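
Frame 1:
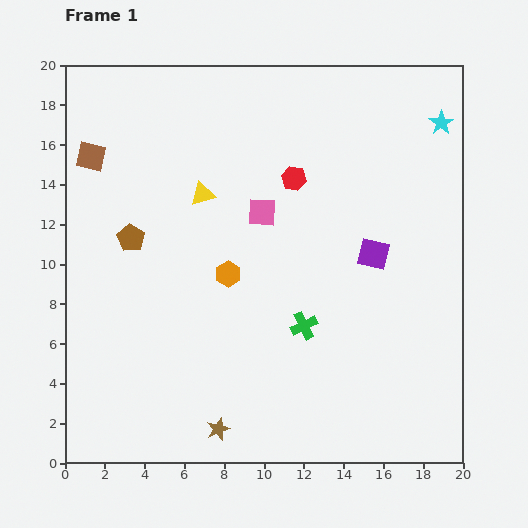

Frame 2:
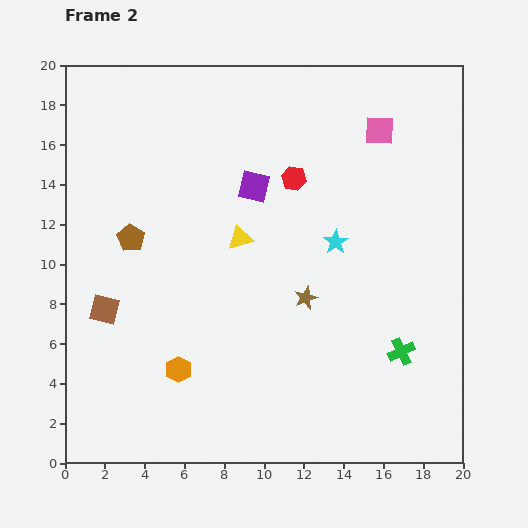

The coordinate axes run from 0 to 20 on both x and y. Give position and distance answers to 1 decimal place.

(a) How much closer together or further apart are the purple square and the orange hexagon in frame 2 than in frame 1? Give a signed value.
+2.6

Distance in frame 1: 7.4. Distance in frame 2: 10.0.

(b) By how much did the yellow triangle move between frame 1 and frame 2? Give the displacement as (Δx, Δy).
(1.9, -2.2)

The yellow triangle was at (6.9, 13.5) in frame 1 and (8.8, 11.3) in frame 2.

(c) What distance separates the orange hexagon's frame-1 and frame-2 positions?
5.4

The orange hexagon moved from (8.2, 9.5) to (5.7, 4.7), a distance of √(2.5² + 4.8²) ≈ 5.4.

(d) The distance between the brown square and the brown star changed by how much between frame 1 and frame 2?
-5.0

Distance in frame 1: 15.1. Distance in frame 2: 10.1.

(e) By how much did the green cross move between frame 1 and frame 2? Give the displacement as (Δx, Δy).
(4.9, -1.3)

The green cross was at (12.0, 6.9) in frame 1 and (16.9, 5.6) in frame 2.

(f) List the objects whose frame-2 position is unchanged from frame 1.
the red hexagon, the brown pentagon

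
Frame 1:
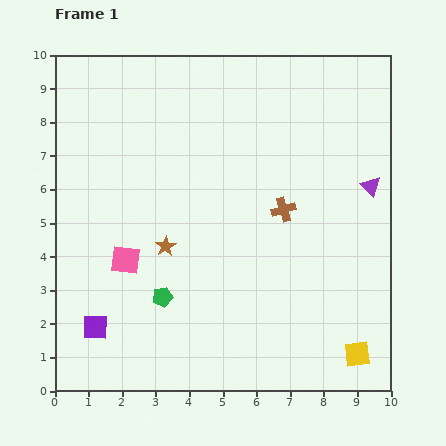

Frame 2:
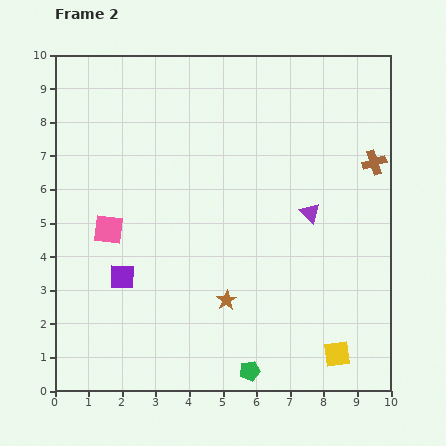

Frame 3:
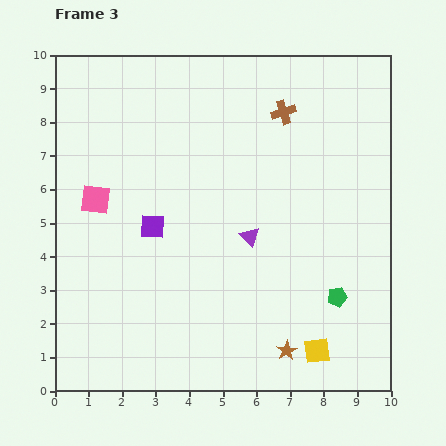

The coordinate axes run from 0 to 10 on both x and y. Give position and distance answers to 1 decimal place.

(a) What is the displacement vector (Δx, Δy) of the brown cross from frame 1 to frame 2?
(2.7, 1.4)

The brown cross was at (6.8, 5.4) in frame 1 and (9.5, 6.8) in frame 2.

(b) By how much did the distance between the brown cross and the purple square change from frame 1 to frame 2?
+1.6

Distance in frame 1: 6.6. Distance in frame 2: 8.2.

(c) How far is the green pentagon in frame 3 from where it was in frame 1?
5.2

The green pentagon moved from (3.2, 2.8) to (8.4, 2.8), a distance of √(5.2² + 0.0²) ≈ 5.2.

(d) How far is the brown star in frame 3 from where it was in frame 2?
2.3

The brown star moved from (5.1, 2.7) to (6.9, 1.2), a distance of √(1.8² + 1.5²) ≈ 2.3.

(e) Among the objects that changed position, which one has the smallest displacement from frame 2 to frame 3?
the yellow square

(moved 0.6)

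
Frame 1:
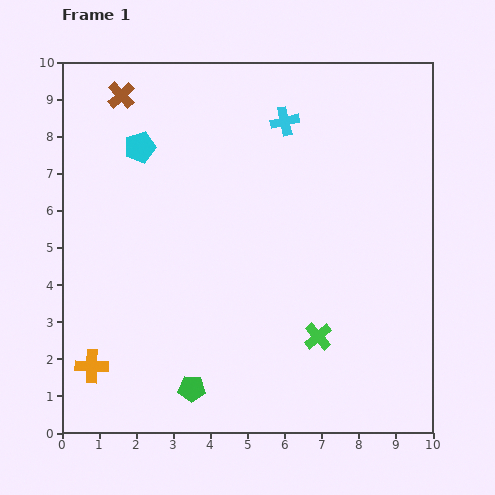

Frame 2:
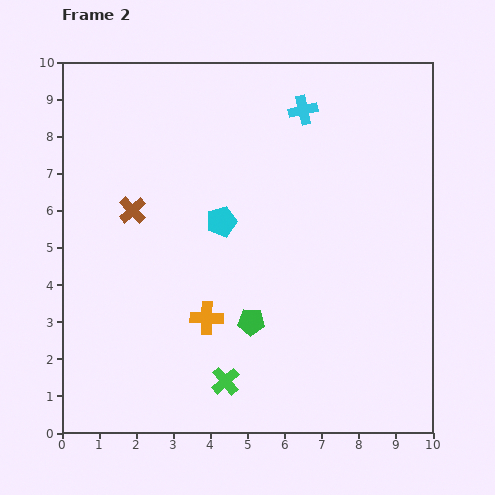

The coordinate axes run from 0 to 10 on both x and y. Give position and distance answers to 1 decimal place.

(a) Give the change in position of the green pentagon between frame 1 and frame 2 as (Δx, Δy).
(1.6, 1.8)

The green pentagon was at (3.5, 1.2) in frame 1 and (5.1, 3.0) in frame 2.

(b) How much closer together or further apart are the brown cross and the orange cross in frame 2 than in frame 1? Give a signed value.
-3.8

Distance in frame 1: 7.3. Distance in frame 2: 3.5.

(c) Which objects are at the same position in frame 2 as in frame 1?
none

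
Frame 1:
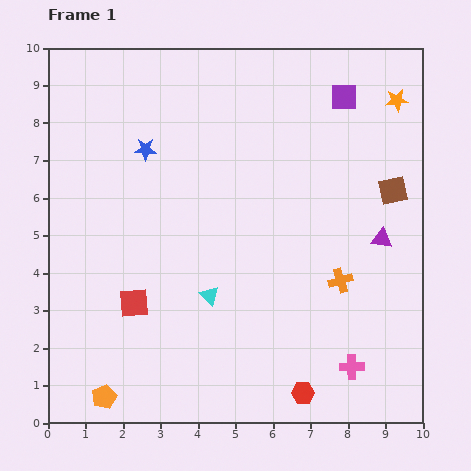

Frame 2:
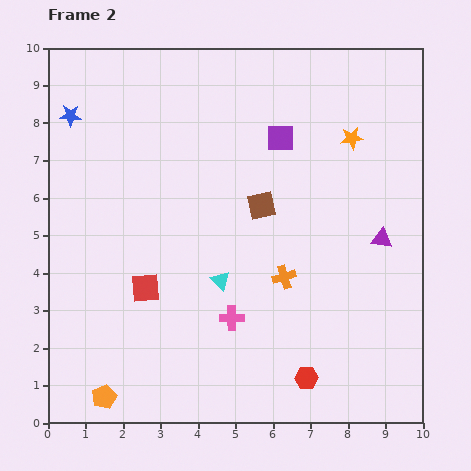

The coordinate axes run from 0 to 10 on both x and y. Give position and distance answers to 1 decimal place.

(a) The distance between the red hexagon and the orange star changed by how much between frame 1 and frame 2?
-1.7

Distance in frame 1: 8.2. Distance in frame 2: 6.5.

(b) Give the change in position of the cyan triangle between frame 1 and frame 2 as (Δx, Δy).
(0.3, 0.4)

The cyan triangle was at (4.3, 3.4) in frame 1 and (4.6, 3.8) in frame 2.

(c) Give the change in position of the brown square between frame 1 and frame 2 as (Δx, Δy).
(-3.5, -0.4)

The brown square was at (9.2, 6.2) in frame 1 and (5.7, 5.8) in frame 2.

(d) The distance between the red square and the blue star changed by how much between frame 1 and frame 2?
+0.9

Distance in frame 1: 4.1. Distance in frame 2: 5.0.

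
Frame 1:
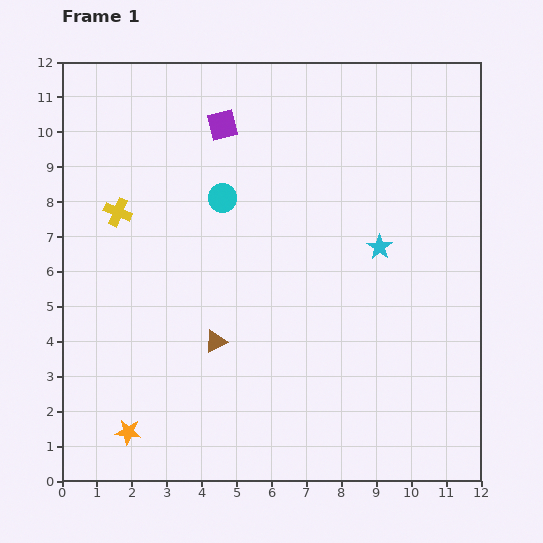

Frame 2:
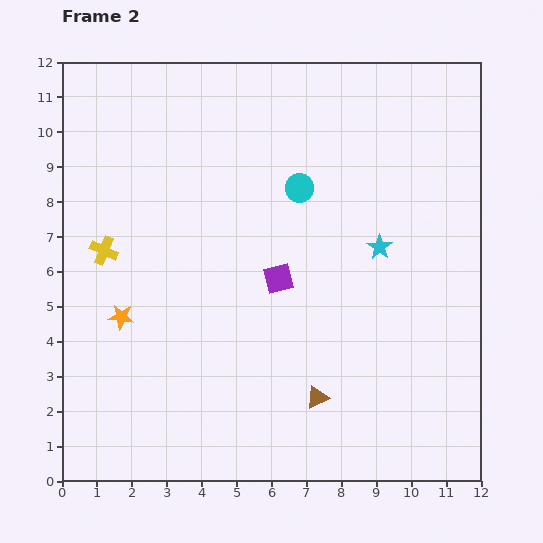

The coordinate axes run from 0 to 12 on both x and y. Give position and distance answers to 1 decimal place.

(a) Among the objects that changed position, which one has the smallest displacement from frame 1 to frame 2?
the yellow cross

(moved 1.2)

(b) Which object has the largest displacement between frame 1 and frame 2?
the purple square

(moved 4.7; next 3.3)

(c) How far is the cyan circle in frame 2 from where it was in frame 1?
2.2

The cyan circle moved from (4.6, 8.1) to (6.8, 8.4), a distance of √(2.2² + 0.3²) ≈ 2.2.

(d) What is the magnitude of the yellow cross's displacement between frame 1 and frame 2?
1.2

The yellow cross moved from (1.6, 7.7) to (1.2, 6.6), a distance of √(0.4² + 1.1²) ≈ 1.2.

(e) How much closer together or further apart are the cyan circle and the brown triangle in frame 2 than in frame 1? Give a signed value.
+1.9

Distance in frame 1: 4.1. Distance in frame 2: 6.0.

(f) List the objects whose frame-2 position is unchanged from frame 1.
the cyan star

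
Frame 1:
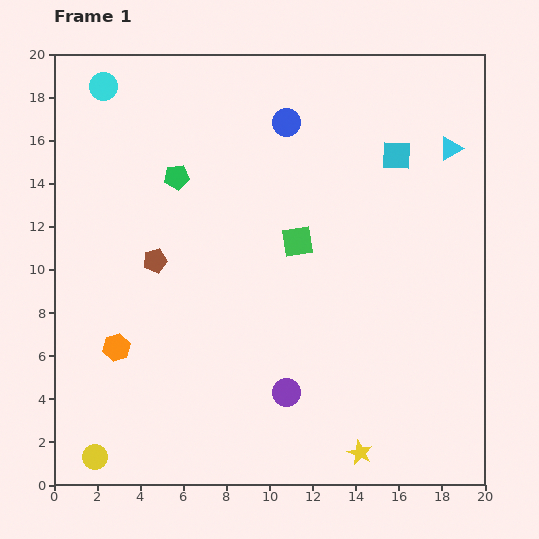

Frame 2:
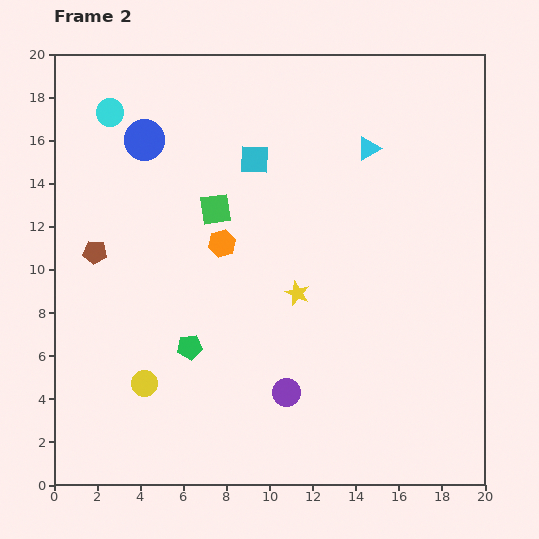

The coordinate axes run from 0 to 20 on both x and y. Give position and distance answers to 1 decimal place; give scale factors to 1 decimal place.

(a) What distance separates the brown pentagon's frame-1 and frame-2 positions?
2.8

The brown pentagon moved from (4.7, 10.4) to (1.9, 10.8), a distance of √(2.8² + 0.4²) ≈ 2.8.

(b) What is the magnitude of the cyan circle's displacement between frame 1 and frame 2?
1.2

The cyan circle moved from (2.3, 18.5) to (2.6, 17.3), a distance of √(0.3² + 1.2²) ≈ 1.2.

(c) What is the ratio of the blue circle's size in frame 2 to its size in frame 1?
1.5×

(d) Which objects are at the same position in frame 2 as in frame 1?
the purple circle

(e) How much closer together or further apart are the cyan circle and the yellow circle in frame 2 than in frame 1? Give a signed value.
-4.5

Distance in frame 1: 17.2. Distance in frame 2: 12.7.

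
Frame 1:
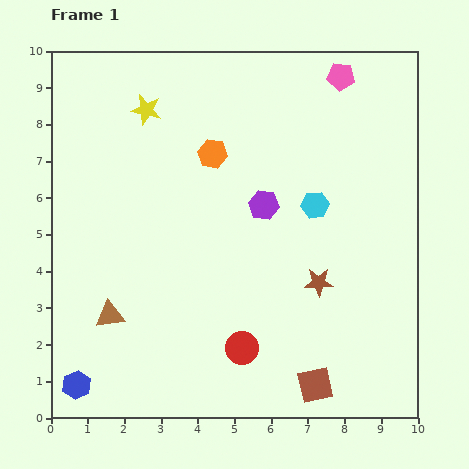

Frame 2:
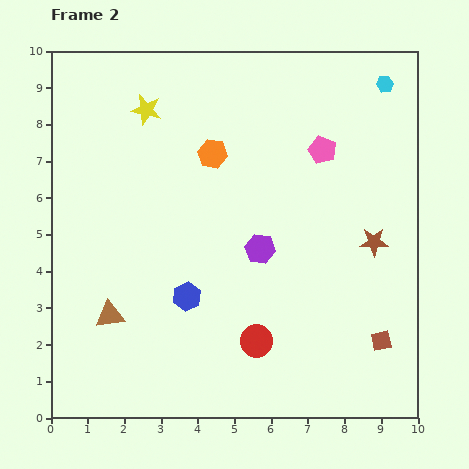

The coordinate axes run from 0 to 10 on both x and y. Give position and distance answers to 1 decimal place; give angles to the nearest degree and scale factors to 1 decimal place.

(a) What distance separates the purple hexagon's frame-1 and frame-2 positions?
1.2

The purple hexagon moved from (5.8, 5.8) to (5.7, 4.6), a distance of √(0.1² + 1.2²) ≈ 1.2.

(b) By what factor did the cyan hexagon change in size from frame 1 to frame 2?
0.6×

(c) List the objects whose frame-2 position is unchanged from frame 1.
the orange hexagon, the yellow star, the brown triangle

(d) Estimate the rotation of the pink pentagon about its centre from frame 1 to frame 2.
16° clockwise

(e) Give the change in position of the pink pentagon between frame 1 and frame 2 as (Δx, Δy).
(-0.5, -2.0)

The pink pentagon was at (7.9, 9.3) in frame 1 and (7.4, 7.3) in frame 2.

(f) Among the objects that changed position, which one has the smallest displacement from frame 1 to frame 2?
the red circle

(moved 0.4)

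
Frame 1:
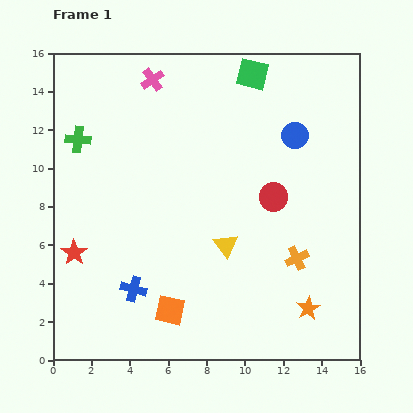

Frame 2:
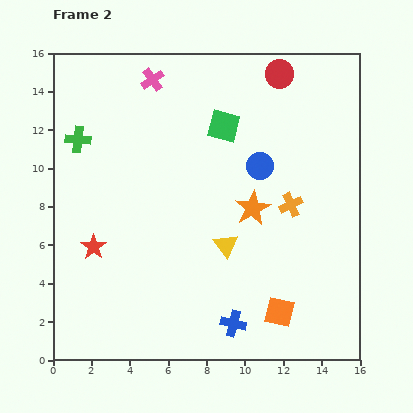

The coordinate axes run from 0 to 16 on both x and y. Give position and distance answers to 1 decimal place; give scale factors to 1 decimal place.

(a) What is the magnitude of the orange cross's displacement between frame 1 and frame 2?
2.8

The orange cross moved from (12.7, 5.3) to (12.4, 8.1), a distance of √(0.3² + 2.8²) ≈ 2.8.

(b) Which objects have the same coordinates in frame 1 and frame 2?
the green cross, the pink cross, the yellow triangle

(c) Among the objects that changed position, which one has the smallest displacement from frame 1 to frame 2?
the red star

(moved 1.0)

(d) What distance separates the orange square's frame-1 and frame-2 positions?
5.7

The orange square moved from (6.1, 2.6) to (11.8, 2.5), a distance of √(5.7² + 0.1²) ≈ 5.7.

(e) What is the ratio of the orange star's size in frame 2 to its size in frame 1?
1.5×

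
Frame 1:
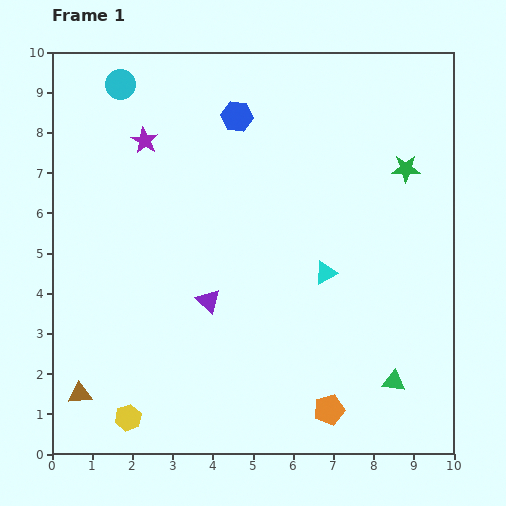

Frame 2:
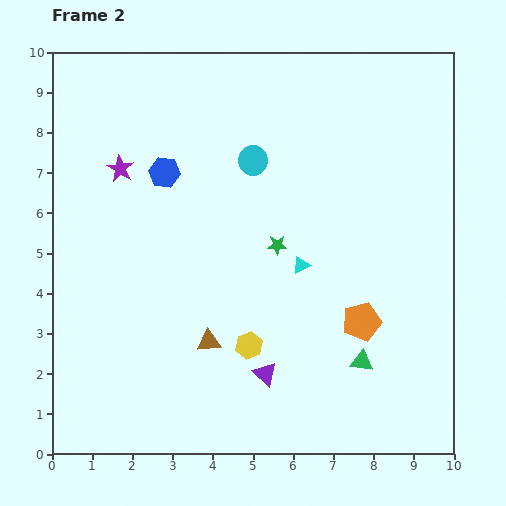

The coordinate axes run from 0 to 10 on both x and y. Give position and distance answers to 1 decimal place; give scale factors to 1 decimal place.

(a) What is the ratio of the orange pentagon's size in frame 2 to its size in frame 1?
1.3×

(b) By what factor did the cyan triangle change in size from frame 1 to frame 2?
0.7×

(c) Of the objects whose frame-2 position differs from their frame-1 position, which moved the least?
the cyan triangle

(moved 0.6)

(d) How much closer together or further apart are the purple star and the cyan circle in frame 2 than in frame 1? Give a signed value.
+1.8

Distance in frame 1: 1.5. Distance in frame 2: 3.3.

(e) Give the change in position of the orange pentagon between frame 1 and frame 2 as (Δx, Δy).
(0.8, 2.2)

The orange pentagon was at (6.9, 1.1) in frame 1 and (7.7, 3.3) in frame 2.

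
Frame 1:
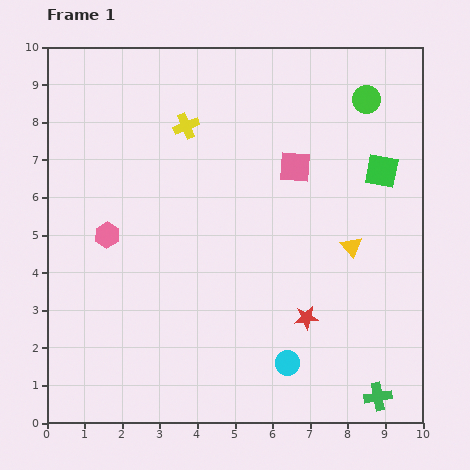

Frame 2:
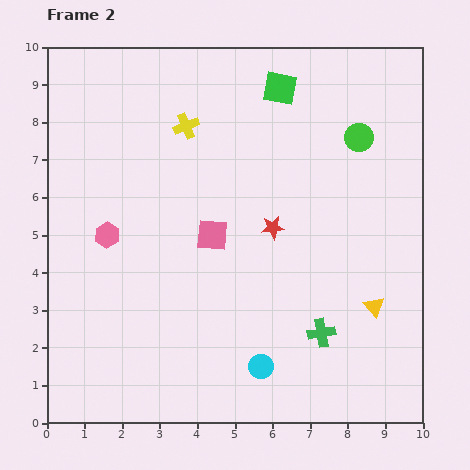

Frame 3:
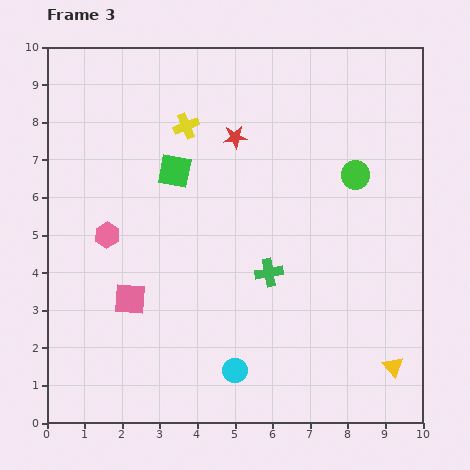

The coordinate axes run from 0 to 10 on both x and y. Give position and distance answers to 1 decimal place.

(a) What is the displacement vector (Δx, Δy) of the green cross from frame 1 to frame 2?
(-1.5, 1.7)

The green cross was at (8.8, 0.7) in frame 1 and (7.3, 2.4) in frame 2.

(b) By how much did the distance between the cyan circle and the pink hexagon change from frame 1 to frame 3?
-0.9

Distance in frame 1: 5.9. Distance in frame 3: 5.0.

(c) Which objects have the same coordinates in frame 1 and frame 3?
the yellow cross, the pink hexagon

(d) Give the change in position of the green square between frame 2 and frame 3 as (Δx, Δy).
(-2.8, -2.2)

The green square was at (6.2, 8.9) in frame 2 and (3.4, 6.7) in frame 3.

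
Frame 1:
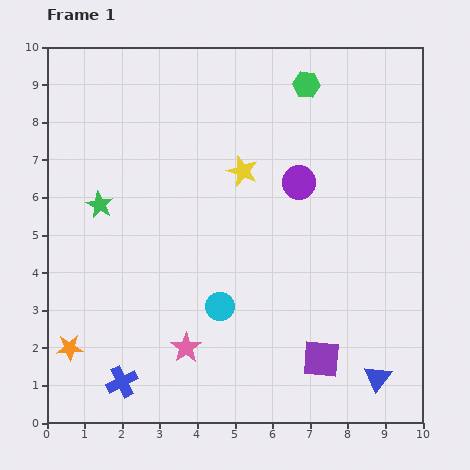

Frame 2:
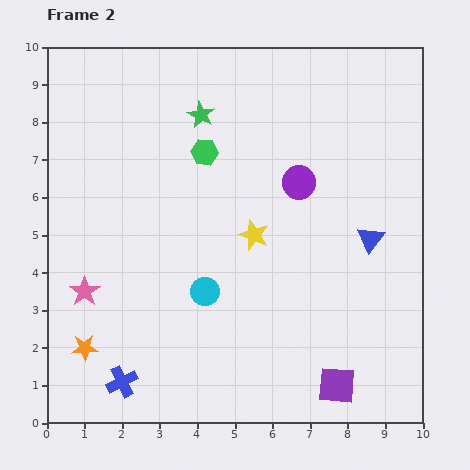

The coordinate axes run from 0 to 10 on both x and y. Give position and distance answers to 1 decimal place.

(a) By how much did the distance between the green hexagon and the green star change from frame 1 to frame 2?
-5.4

Distance in frame 1: 6.4. Distance in frame 2: 1.0.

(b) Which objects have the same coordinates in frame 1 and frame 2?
the blue cross, the purple circle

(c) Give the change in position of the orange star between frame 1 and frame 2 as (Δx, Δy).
(0.4, 0.0)

The orange star was at (0.6, 2.0) in frame 1 and (1.0, 2.0) in frame 2.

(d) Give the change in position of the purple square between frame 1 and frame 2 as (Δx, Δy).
(0.4, -0.7)

The purple square was at (7.3, 1.7) in frame 1 and (7.7, 1.0) in frame 2.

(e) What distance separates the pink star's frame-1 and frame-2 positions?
3.1

The pink star moved from (3.7, 2.0) to (1.0, 3.5), a distance of √(2.7² + 1.5²) ≈ 3.1.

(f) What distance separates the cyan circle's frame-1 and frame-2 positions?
0.6

The cyan circle moved from (4.6, 3.1) to (4.2, 3.5), a distance of √(0.4² + 0.4²) ≈ 0.6.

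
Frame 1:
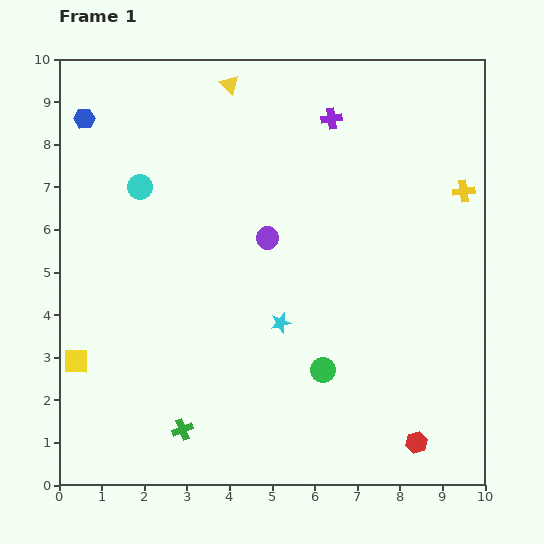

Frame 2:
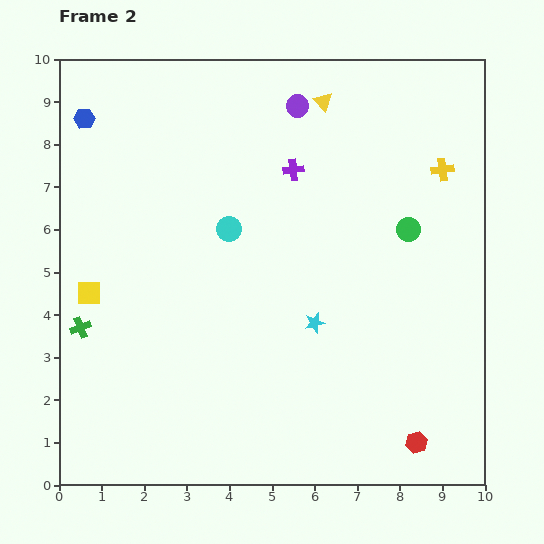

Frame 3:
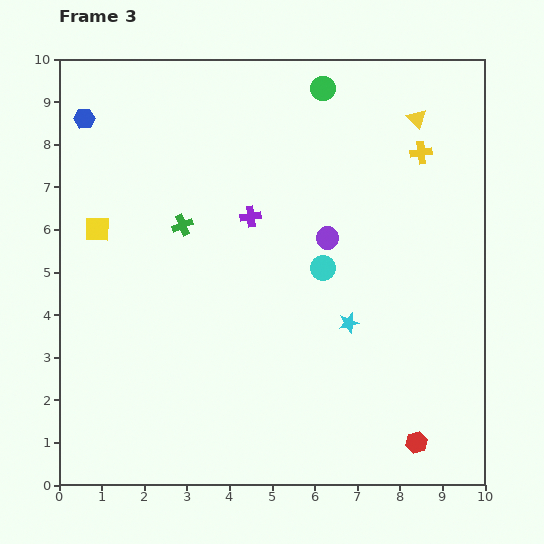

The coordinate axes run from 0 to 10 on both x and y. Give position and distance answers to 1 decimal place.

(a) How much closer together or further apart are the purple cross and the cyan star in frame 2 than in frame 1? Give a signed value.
-1.3

Distance in frame 1: 4.9. Distance in frame 2: 3.6.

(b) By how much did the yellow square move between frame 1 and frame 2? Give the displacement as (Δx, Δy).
(0.3, 1.6)

The yellow square was at (0.4, 2.9) in frame 1 and (0.7, 4.5) in frame 2.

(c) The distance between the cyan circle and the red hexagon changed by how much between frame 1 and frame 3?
-4.1

Distance in frame 1: 8.8. Distance in frame 3: 4.7.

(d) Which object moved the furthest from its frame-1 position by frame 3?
the green circle

(moved 6.6; next 4.8)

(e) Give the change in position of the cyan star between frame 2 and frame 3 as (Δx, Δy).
(0.8, 0.0)

The cyan star was at (6.0, 3.8) in frame 2 and (6.8, 3.8) in frame 3.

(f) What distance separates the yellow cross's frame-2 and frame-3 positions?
0.6

The yellow cross moved from (9.0, 7.4) to (8.5, 7.8), a distance of √(0.5² + 0.4²) ≈ 0.6.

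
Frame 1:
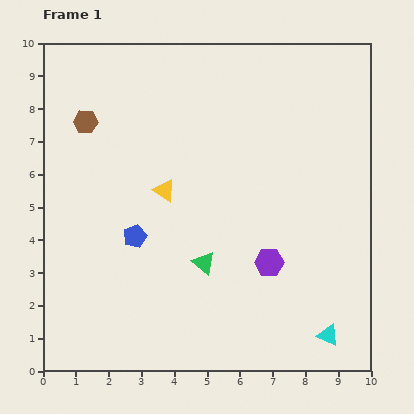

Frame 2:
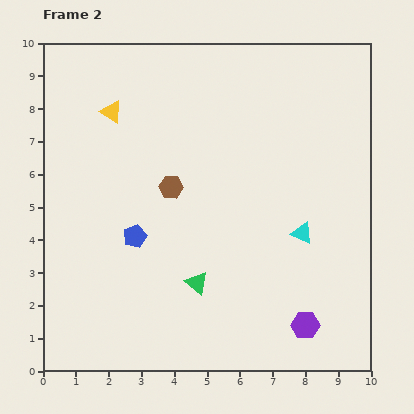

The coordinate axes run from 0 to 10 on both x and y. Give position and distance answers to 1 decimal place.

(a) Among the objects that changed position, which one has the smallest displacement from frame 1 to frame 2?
the green triangle

(moved 0.6)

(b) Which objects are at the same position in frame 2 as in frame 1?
the blue pentagon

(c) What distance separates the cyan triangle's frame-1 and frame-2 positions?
3.2

The cyan triangle moved from (8.7, 1.1) to (7.9, 4.2), a distance of √(0.8² + 3.1²) ≈ 3.2.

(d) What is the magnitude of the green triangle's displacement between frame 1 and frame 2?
0.6

The green triangle moved from (4.9, 3.3) to (4.7, 2.7), a distance of √(0.2² + 0.6²) ≈ 0.6.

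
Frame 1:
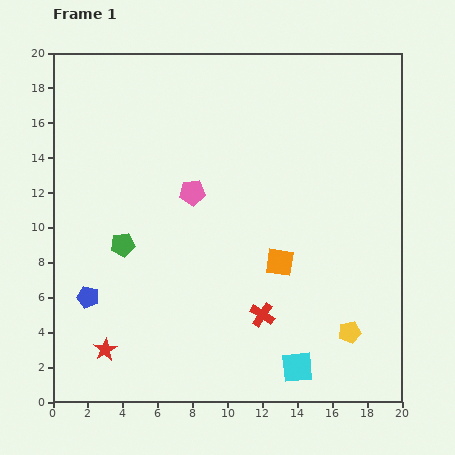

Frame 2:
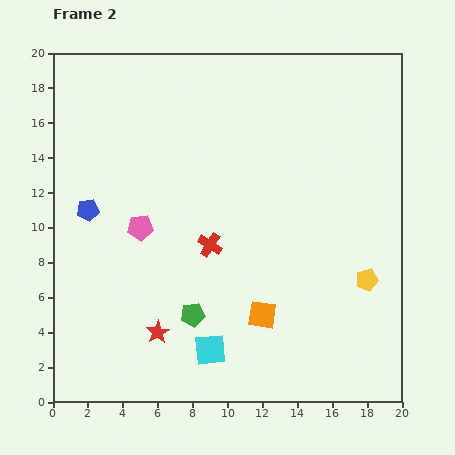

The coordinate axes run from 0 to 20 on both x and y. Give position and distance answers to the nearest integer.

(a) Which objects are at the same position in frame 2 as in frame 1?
none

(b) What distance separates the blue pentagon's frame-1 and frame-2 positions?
5

The blue pentagon moved from (2, 6) to (2, 11), a distance of √(0² + 5²) ≈ 5.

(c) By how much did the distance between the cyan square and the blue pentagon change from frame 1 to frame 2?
-2

Distance in frame 1: 13. Distance in frame 2: 11.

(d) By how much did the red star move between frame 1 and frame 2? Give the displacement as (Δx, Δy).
(3, 1)

The red star was at (3, 3) in frame 1 and (6, 4) in frame 2.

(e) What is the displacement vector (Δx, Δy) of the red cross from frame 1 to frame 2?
(-3, 4)

The red cross was at (12, 5) in frame 1 and (9, 9) in frame 2.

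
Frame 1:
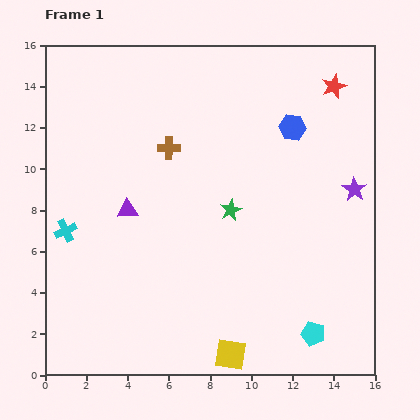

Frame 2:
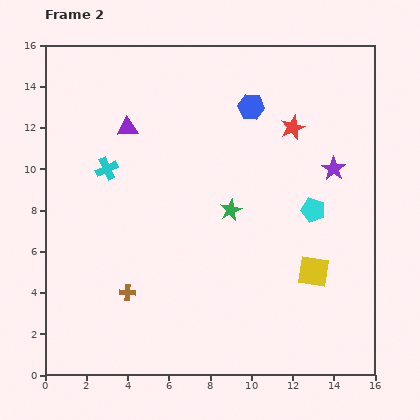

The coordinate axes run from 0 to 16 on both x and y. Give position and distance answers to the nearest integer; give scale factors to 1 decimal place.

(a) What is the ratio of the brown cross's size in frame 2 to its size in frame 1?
0.7×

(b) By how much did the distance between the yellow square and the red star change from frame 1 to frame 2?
-7

Distance in frame 1: 14. Distance in frame 2: 7.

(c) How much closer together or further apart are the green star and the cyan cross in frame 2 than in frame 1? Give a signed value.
-2

Distance in frame 1: 8. Distance in frame 2: 6.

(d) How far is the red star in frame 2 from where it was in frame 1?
3

The red star moved from (14, 14) to (12, 12), a distance of √(2² + 2²) ≈ 3.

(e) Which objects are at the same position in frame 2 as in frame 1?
the green star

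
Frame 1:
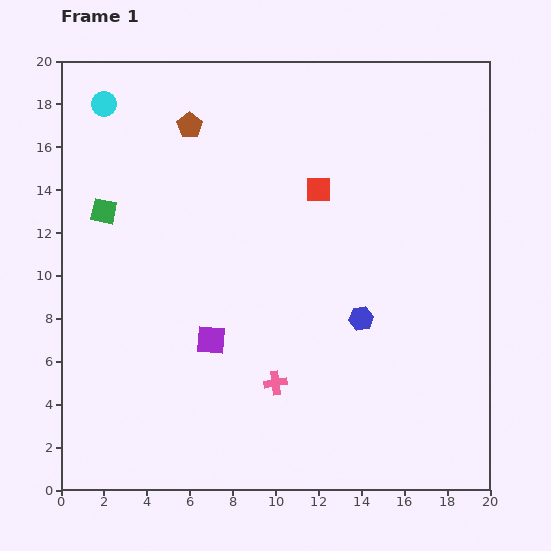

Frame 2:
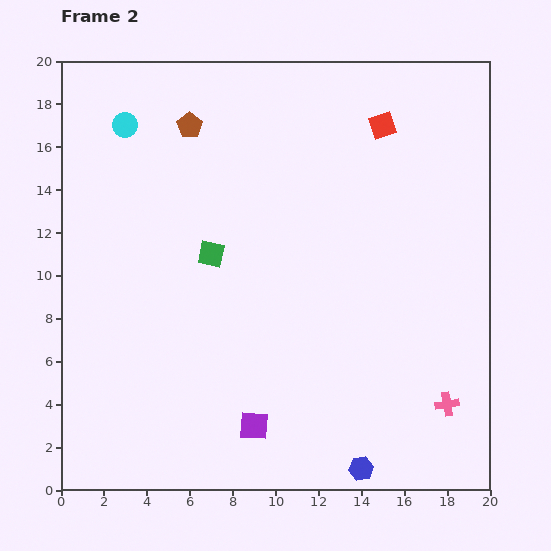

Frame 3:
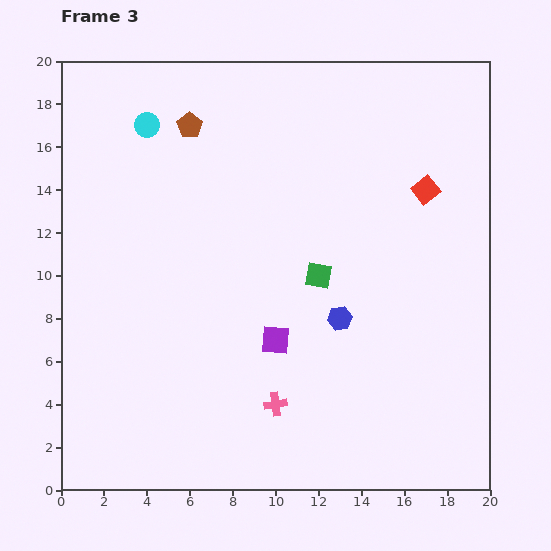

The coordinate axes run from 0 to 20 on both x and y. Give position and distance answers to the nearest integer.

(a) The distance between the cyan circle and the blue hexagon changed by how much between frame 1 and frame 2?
+3

Distance in frame 1: 16. Distance in frame 2: 19.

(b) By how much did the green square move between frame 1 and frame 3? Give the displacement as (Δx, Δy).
(10, -3)

The green square was at (2, 13) in frame 1 and (12, 10) in frame 3.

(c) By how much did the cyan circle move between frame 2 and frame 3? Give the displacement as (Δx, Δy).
(1, 0)

The cyan circle was at (3, 17) in frame 2 and (4, 17) in frame 3.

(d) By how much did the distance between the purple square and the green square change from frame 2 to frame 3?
-4

Distance in frame 2: 8. Distance in frame 3: 4.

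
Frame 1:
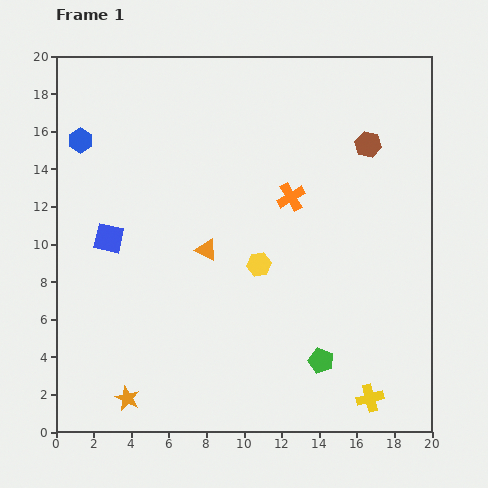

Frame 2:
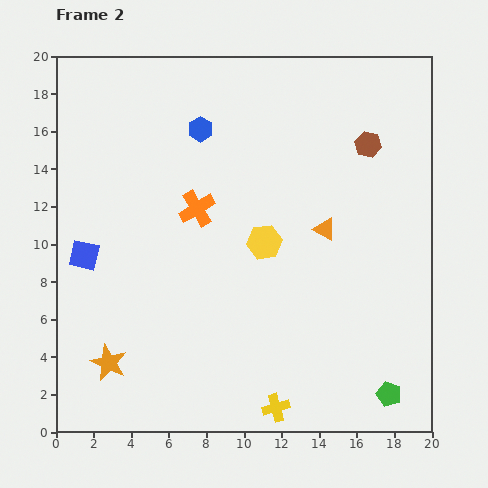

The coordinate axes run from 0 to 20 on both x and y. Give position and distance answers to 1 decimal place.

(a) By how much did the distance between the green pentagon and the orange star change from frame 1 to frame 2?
+4.5

Distance in frame 1: 10.5. Distance in frame 2: 15.0.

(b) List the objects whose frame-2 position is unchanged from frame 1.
the brown hexagon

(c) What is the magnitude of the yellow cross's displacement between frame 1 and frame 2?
5.0

The yellow cross moved from (16.7, 1.8) to (11.7, 1.3), a distance of √(5.0² + 0.5²) ≈ 5.0.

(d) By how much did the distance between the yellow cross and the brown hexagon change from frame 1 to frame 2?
+1.3

Distance in frame 1: 13.5. Distance in frame 2: 14.8.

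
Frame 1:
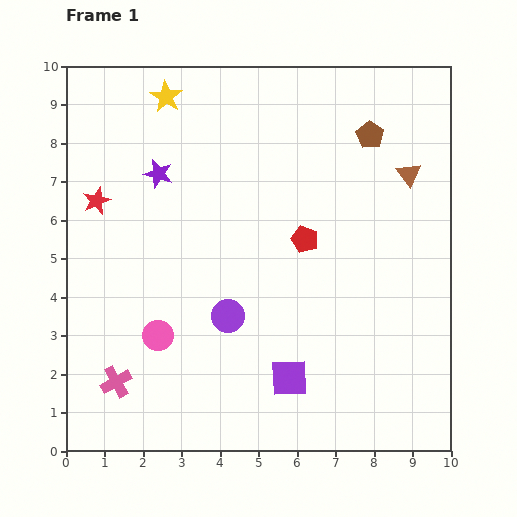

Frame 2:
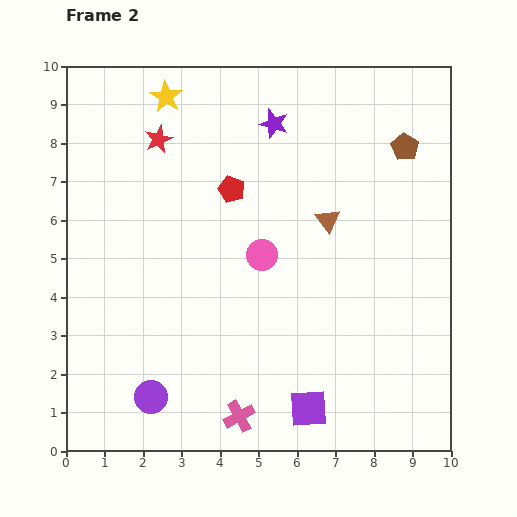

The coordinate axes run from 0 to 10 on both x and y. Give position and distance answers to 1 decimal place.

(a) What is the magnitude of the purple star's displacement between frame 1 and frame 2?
3.3

The purple star moved from (2.4, 7.2) to (5.4, 8.5), a distance of √(3.0² + 1.3²) ≈ 3.3.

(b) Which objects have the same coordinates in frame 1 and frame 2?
the yellow star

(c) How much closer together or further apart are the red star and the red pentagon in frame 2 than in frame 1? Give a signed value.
-3.2

Distance in frame 1: 5.5. Distance in frame 2: 2.3.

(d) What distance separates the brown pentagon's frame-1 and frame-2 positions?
0.9

The brown pentagon moved from (7.9, 8.2) to (8.8, 7.9), a distance of √(0.9² + 0.3²) ≈ 0.9.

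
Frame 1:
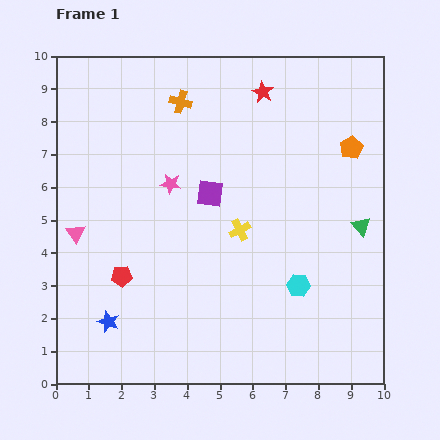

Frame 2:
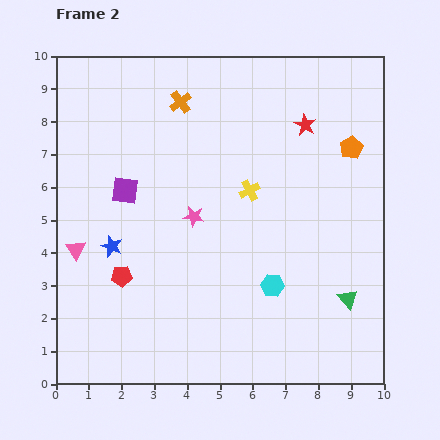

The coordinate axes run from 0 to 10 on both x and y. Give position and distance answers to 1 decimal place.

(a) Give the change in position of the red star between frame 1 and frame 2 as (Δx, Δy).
(1.3, -1.0)

The red star was at (6.3, 8.9) in frame 1 and (7.6, 7.9) in frame 2.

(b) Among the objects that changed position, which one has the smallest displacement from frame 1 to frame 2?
the pink triangle

(moved 0.5)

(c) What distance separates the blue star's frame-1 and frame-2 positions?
2.3

The blue star moved from (1.6, 1.9) to (1.7, 4.2), a distance of √(0.1² + 2.3²) ≈ 2.3.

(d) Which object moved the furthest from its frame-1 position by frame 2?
the purple square

(moved 2.6; next 2.3)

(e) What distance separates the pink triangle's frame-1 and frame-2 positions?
0.5

The pink triangle moved from (0.6, 4.6) to (0.6, 4.1), a distance of √(0.0² + 0.5²) ≈ 0.5.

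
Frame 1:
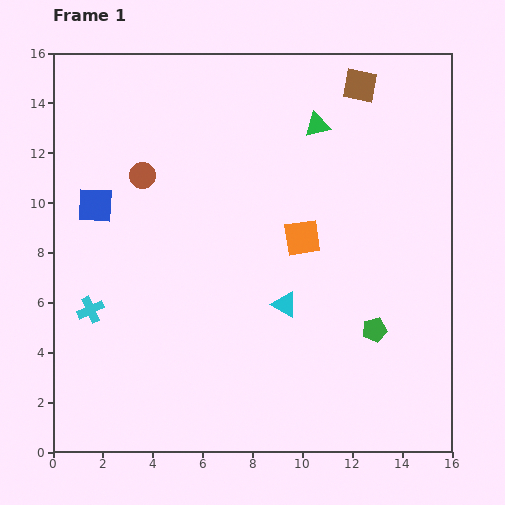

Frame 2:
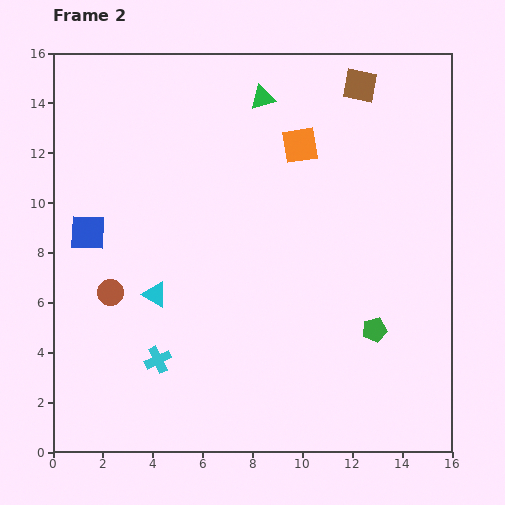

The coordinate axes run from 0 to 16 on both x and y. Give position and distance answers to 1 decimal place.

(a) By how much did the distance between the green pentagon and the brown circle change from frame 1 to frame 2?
-0.5

Distance in frame 1: 11.2. Distance in frame 2: 10.7.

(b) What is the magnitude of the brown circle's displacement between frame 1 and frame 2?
4.9

The brown circle moved from (3.6, 11.1) to (2.3, 6.4), a distance of √(1.3² + 4.7²) ≈ 4.9.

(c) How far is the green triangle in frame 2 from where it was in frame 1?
2.5

The green triangle moved from (10.6, 13.1) to (8.4, 14.2), a distance of √(2.2² + 1.1²) ≈ 2.5.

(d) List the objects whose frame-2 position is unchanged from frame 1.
the brown square, the green pentagon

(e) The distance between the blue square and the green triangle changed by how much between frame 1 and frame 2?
-0.7

Distance in frame 1: 9.5. Distance in frame 2: 8.8.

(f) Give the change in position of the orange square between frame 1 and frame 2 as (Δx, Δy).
(-0.1, 3.7)

The orange square was at (10.0, 8.6) in frame 1 and (9.9, 12.3) in frame 2.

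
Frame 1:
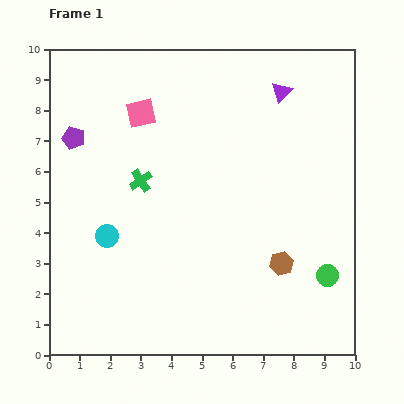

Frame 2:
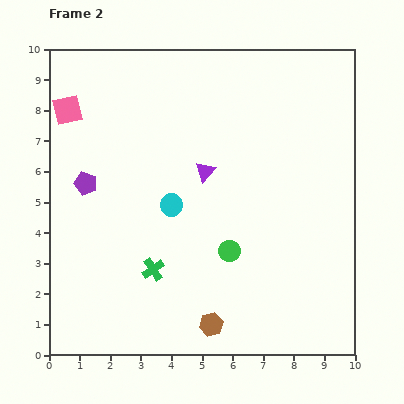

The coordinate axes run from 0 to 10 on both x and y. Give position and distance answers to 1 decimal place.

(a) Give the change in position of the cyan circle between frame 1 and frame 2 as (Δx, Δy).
(2.1, 1.0)

The cyan circle was at (1.9, 3.9) in frame 1 and (4.0, 4.9) in frame 2.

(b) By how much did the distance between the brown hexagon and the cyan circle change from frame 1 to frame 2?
-1.7

Distance in frame 1: 5.8. Distance in frame 2: 4.1.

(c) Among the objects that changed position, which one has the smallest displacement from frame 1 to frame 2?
the purple pentagon

(moved 1.6)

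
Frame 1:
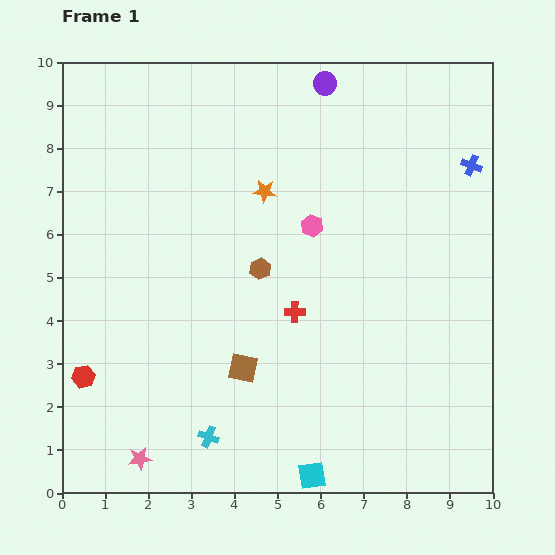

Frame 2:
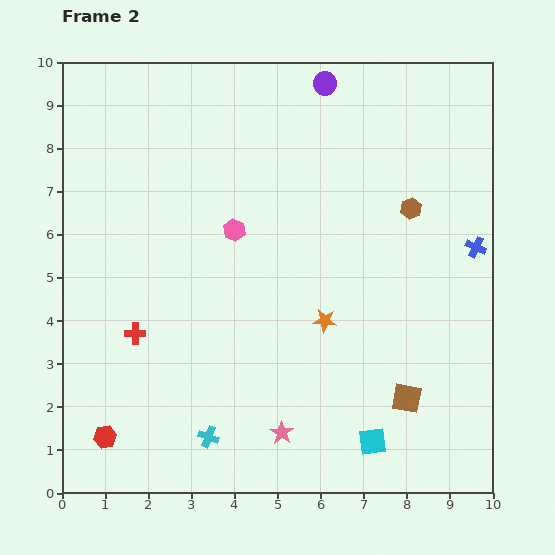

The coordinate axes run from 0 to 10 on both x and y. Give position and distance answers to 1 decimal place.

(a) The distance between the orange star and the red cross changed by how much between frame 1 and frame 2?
+1.5

Distance in frame 1: 2.9. Distance in frame 2: 4.4.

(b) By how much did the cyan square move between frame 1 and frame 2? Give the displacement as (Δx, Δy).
(1.4, 0.8)

The cyan square was at (5.8, 0.4) in frame 1 and (7.2, 1.2) in frame 2.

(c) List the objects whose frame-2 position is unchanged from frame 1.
the purple circle, the cyan cross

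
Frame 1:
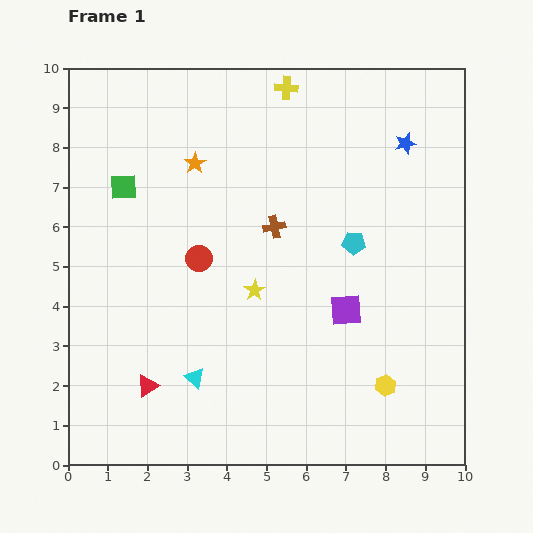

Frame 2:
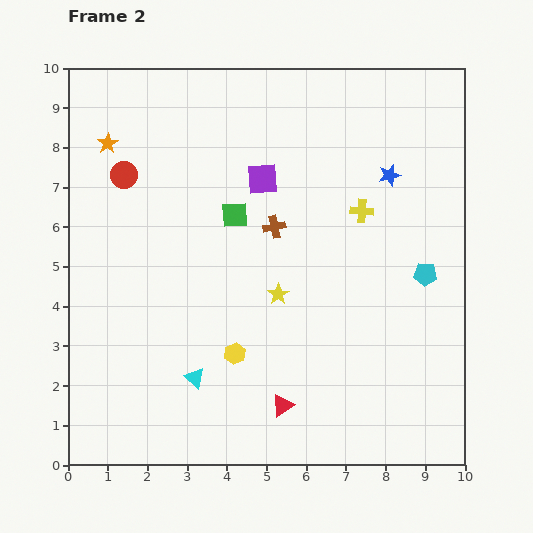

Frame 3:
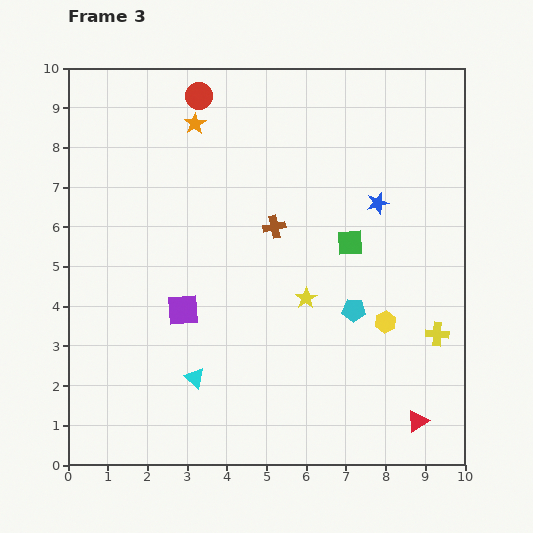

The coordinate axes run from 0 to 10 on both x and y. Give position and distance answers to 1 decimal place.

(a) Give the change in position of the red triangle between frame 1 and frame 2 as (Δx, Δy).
(3.4, -0.5)

The red triangle was at (2.0, 2.0) in frame 1 and (5.4, 1.5) in frame 2.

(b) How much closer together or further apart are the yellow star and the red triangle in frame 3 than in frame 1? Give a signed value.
+0.6

Distance in frame 1: 3.6. Distance in frame 3: 4.2.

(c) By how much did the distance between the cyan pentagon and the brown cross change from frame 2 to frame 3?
-1.1

Distance in frame 2: 4.0. Distance in frame 3: 2.9.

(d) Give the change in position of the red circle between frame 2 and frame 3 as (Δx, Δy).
(1.9, 2.0)

The red circle was at (1.4, 7.3) in frame 2 and (3.3, 9.3) in frame 3.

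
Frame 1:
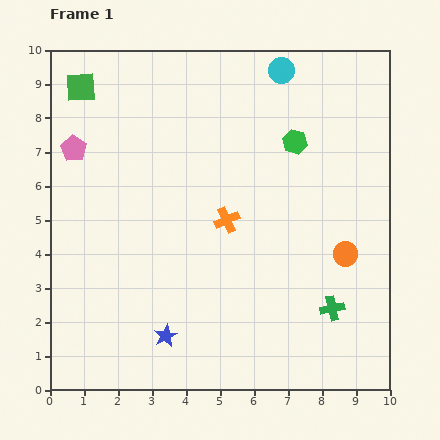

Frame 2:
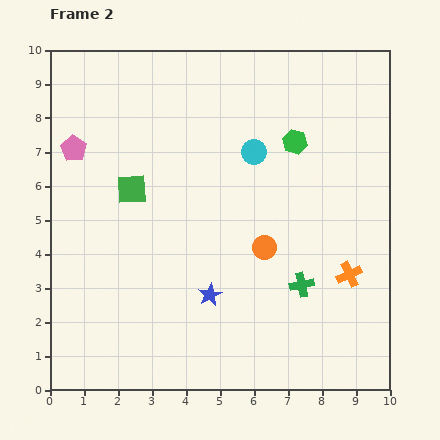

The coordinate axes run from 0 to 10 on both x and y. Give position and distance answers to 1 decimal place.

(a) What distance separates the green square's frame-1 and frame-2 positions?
3.4

The green square moved from (0.9, 8.9) to (2.4, 5.9), a distance of √(1.5² + 3.0²) ≈ 3.4.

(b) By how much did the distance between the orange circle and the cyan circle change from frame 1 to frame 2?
-2.9

Distance in frame 1: 5.7. Distance in frame 2: 2.8.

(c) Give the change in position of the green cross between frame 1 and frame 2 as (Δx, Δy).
(-0.9, 0.7)

The green cross was at (8.3, 2.4) in frame 1 and (7.4, 3.1) in frame 2.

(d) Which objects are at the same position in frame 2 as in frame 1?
the green hexagon, the pink pentagon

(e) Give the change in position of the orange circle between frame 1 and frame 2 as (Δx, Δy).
(-2.4, 0.2)

The orange circle was at (8.7, 4.0) in frame 1 and (6.3, 4.2) in frame 2.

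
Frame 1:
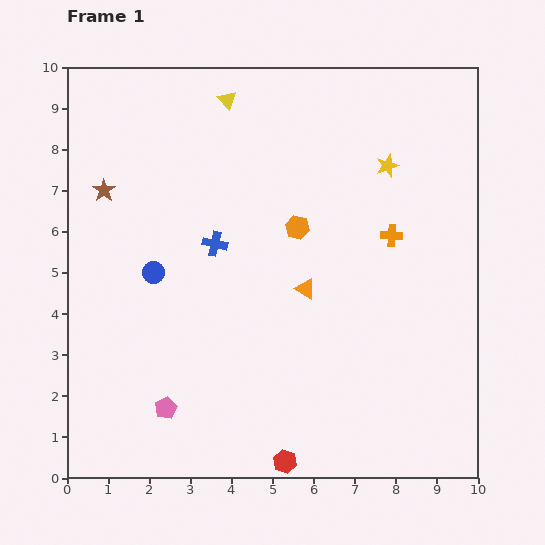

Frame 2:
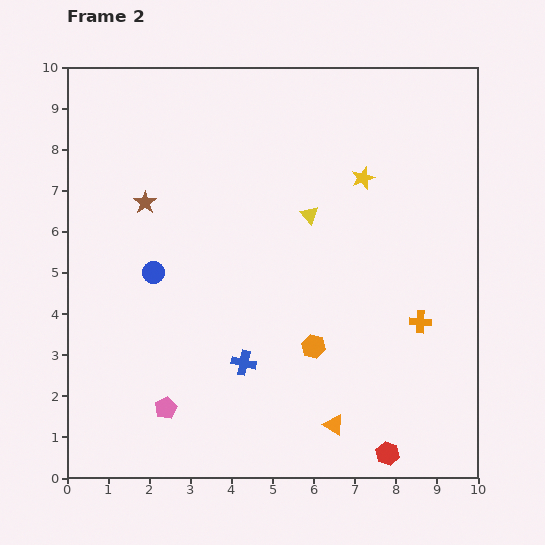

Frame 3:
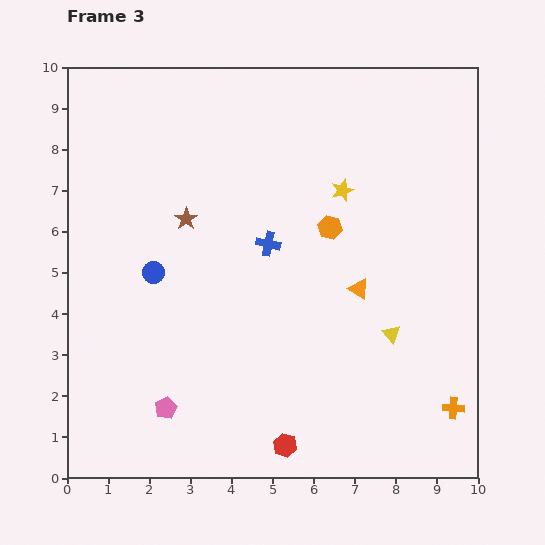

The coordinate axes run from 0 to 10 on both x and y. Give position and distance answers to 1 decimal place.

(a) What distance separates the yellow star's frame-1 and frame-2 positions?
0.7

The yellow star moved from (7.8, 7.6) to (7.2, 7.3), a distance of √(0.6² + 0.3²) ≈ 0.7.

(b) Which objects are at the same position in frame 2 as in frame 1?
the blue circle, the pink pentagon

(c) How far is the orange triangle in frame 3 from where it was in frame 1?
1.3

The orange triangle moved from (5.8, 4.6) to (7.1, 4.6), a distance of √(1.3² + 0.0²) ≈ 1.3.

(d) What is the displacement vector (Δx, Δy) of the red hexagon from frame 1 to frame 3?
(0.0, 0.4)

The red hexagon was at (5.3, 0.4) in frame 1 and (5.3, 0.8) in frame 3.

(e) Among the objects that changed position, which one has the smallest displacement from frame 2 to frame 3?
the yellow star

(moved 0.6)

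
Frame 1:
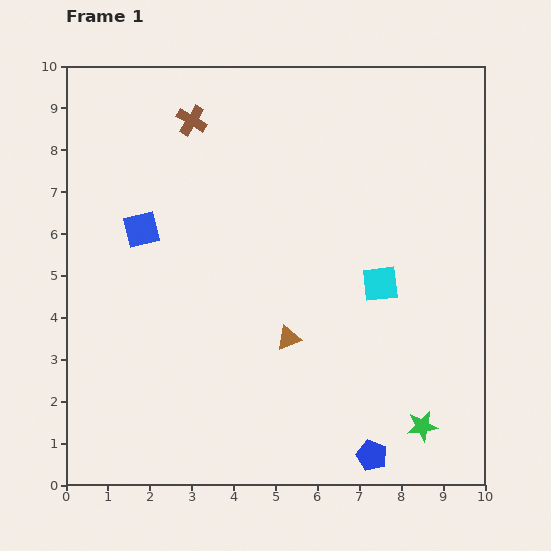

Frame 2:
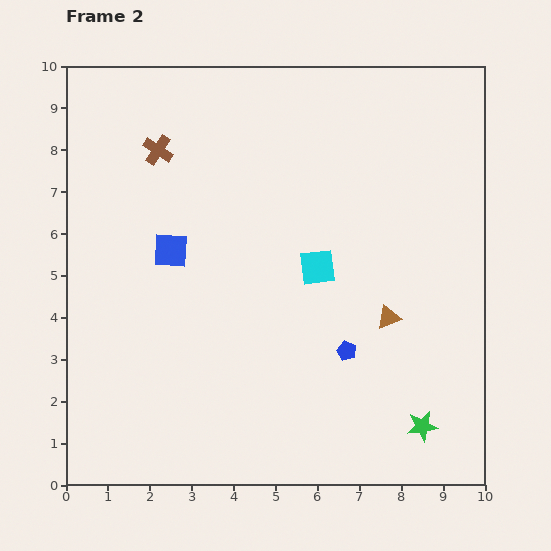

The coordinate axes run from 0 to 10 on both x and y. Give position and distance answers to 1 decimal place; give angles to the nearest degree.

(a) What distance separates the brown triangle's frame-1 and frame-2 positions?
2.5

The brown triangle moved from (5.3, 3.5) to (7.7, 4.0), a distance of √(2.4² + 0.5²) ≈ 2.5.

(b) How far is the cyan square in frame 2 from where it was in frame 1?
1.6

The cyan square moved from (7.5, 4.8) to (6.0, 5.2), a distance of √(1.5² + 0.4²) ≈ 1.6.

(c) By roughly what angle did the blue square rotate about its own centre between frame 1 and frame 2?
18° clockwise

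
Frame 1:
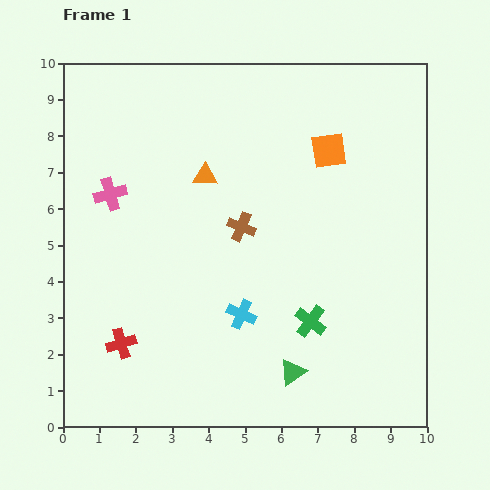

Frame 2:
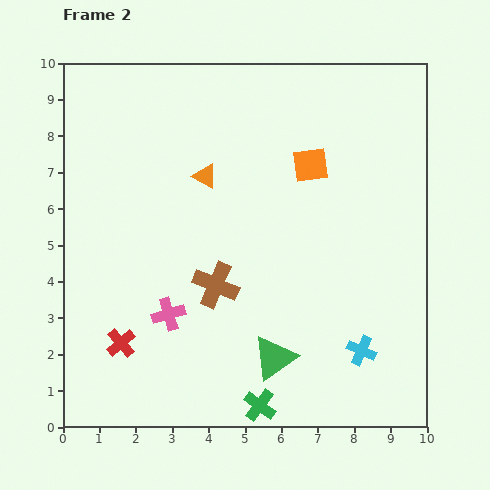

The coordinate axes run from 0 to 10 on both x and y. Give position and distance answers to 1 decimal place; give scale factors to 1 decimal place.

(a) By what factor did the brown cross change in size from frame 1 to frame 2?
1.6×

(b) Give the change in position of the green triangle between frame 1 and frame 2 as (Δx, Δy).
(-0.5, 0.4)

The green triangle was at (6.3, 1.5) in frame 1 and (5.8, 1.9) in frame 2.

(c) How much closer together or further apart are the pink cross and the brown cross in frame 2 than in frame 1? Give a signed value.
-2.2

Distance in frame 1: 3.7. Distance in frame 2: 1.5.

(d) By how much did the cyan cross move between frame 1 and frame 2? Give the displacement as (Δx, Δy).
(3.3, -1.0)

The cyan cross was at (4.9, 3.1) in frame 1 and (8.2, 2.1) in frame 2.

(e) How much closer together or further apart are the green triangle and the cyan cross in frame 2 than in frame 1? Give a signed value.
+0.3

Distance in frame 1: 2.1. Distance in frame 2: 2.4.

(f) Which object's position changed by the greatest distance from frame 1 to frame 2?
the pink cross

(moved 3.7; next 3.4)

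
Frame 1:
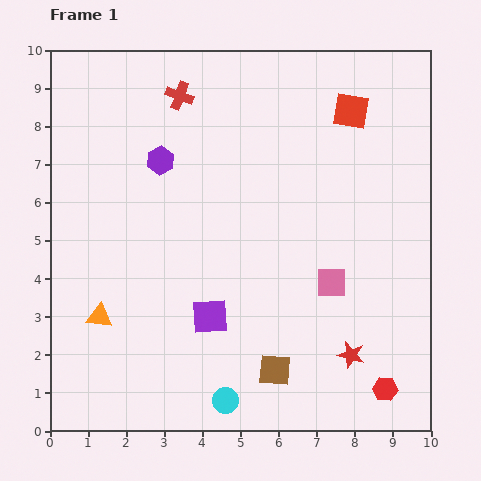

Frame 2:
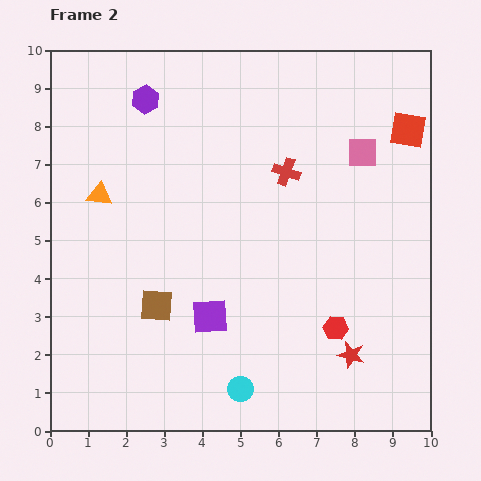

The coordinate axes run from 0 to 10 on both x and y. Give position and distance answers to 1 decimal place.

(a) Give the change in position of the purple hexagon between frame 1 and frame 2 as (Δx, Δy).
(-0.4, 1.6)

The purple hexagon was at (2.9, 7.1) in frame 1 and (2.5, 8.7) in frame 2.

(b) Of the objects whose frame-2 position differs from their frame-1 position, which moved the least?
the cyan circle

(moved 0.5)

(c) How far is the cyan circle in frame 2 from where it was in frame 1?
0.5

The cyan circle moved from (4.6, 0.8) to (5.0, 1.1), a distance of √(0.4² + 0.3²) ≈ 0.5.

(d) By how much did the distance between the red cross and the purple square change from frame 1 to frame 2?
-1.6

Distance in frame 1: 5.9. Distance in frame 2: 4.3.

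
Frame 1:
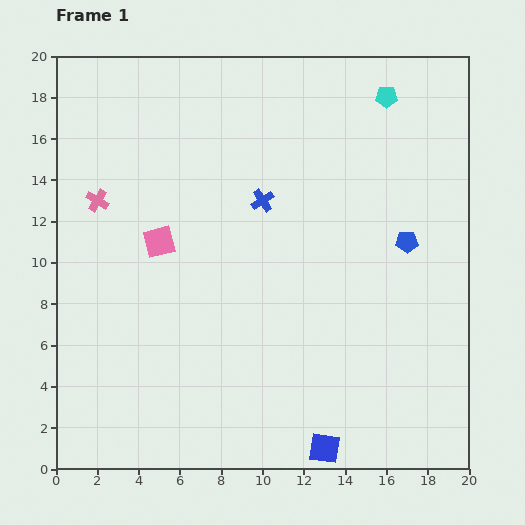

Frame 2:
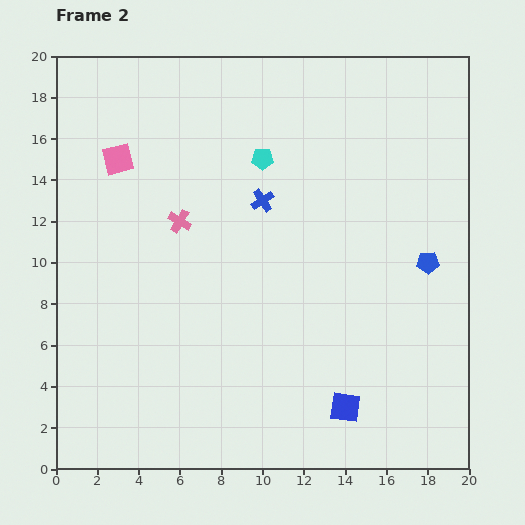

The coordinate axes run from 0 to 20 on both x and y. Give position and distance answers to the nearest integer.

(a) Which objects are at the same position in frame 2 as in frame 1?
the blue cross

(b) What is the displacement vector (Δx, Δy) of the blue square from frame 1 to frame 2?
(1, 2)

The blue square was at (13, 1) in frame 1 and (14, 3) in frame 2.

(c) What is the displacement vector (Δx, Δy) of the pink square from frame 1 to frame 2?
(-2, 4)

The pink square was at (5, 11) in frame 1 and (3, 15) in frame 2.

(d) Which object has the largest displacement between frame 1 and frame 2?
the cyan pentagon

(moved 7; next 4)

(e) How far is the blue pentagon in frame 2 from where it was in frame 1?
1

The blue pentagon moved from (17, 11) to (18, 10), a distance of √(1² + 1²) ≈ 1.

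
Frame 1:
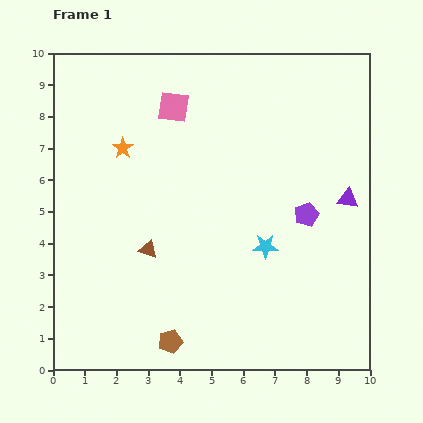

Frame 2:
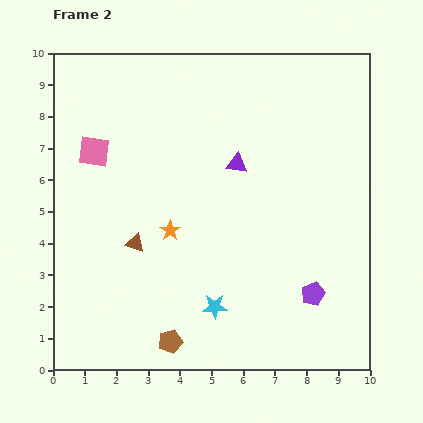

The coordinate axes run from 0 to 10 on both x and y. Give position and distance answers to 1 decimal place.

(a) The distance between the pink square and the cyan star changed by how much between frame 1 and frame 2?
+0.9

Distance in frame 1: 5.3. Distance in frame 2: 6.2.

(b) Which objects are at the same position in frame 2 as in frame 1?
the brown pentagon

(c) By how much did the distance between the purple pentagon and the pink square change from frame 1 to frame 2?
+2.8

Distance in frame 1: 5.4. Distance in frame 2: 8.2.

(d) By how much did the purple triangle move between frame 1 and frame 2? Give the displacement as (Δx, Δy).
(-3.5, 1.1)

The purple triangle was at (9.3, 5.4) in frame 1 and (5.8, 6.5) in frame 2.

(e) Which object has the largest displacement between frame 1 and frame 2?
the purple triangle

(moved 3.7; next 3.0)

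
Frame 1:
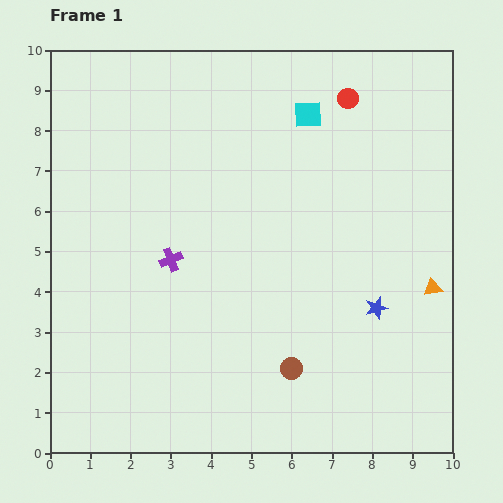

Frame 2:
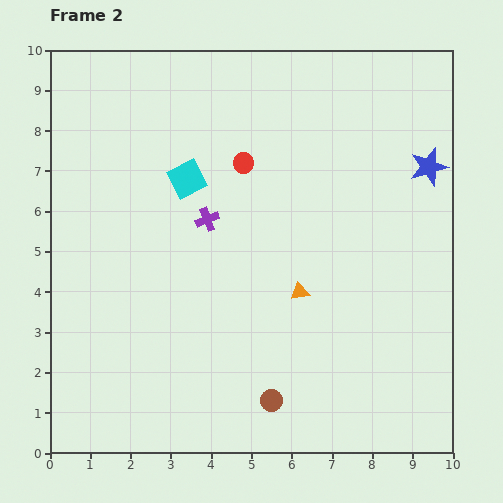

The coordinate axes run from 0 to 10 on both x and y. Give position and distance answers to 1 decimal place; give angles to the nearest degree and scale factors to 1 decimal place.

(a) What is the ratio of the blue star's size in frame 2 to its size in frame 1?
1.7×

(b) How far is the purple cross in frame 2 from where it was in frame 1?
1.3

The purple cross moved from (3.0, 4.8) to (3.9, 5.8), a distance of √(0.9² + 1.0²) ≈ 1.3.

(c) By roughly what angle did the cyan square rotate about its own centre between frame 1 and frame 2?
25° counter-clockwise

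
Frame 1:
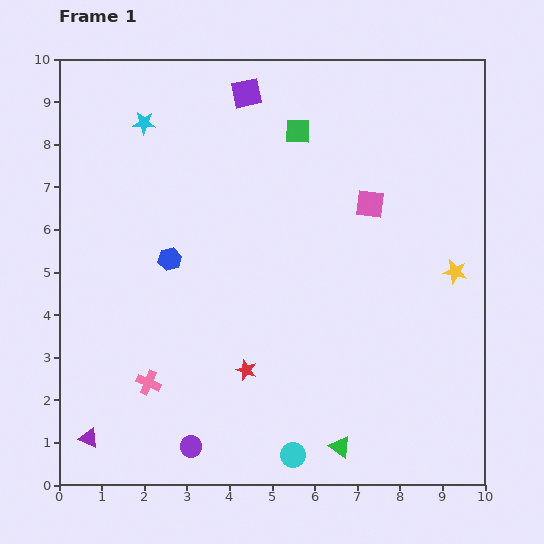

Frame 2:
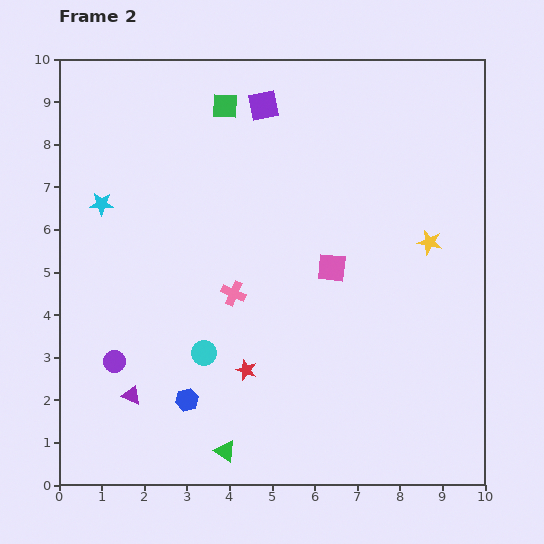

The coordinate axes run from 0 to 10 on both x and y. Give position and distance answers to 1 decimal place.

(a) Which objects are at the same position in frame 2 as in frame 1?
the red star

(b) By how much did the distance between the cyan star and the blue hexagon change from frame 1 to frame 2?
+1.7

Distance in frame 1: 3.3. Distance in frame 2: 5.0.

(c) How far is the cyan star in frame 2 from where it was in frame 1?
2.1

The cyan star moved from (2.0, 8.5) to (1.0, 6.6), a distance of √(1.0² + 1.9²) ≈ 2.1.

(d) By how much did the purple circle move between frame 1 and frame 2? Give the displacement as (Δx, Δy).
(-1.8, 2.0)

The purple circle was at (3.1, 0.9) in frame 1 and (1.3, 2.9) in frame 2.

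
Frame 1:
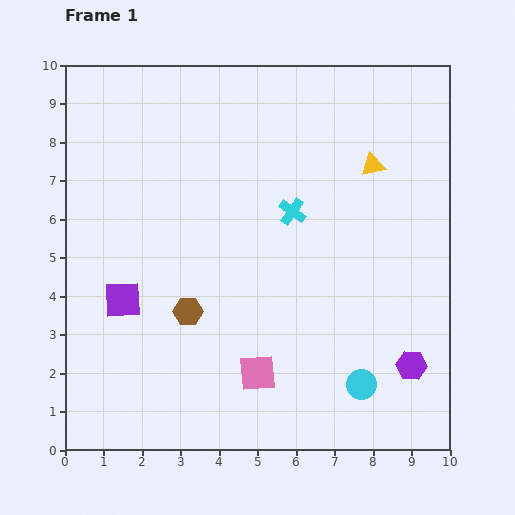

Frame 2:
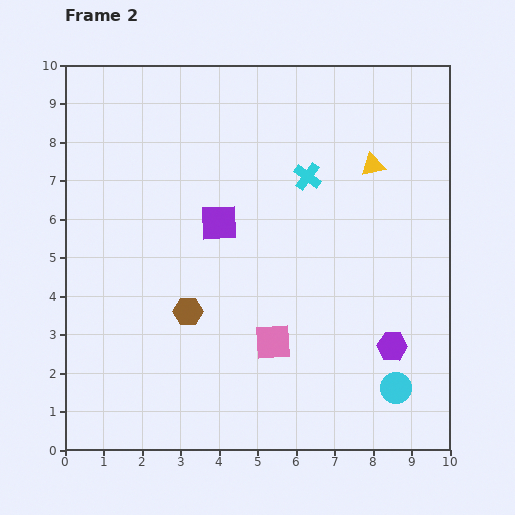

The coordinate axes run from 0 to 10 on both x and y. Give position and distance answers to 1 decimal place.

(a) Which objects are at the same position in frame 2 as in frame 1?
the yellow triangle, the brown hexagon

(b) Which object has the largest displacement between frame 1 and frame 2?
the purple square

(moved 3.2; next 1.0)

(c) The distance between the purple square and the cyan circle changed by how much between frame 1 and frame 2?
-0.3

Distance in frame 1: 6.6. Distance in frame 2: 6.3.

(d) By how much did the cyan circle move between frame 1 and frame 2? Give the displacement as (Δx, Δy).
(0.9, -0.1)

The cyan circle was at (7.7, 1.7) in frame 1 and (8.6, 1.6) in frame 2.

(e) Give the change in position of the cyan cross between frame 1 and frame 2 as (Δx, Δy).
(0.4, 0.9)

The cyan cross was at (5.9, 6.2) in frame 1 and (6.3, 7.1) in frame 2.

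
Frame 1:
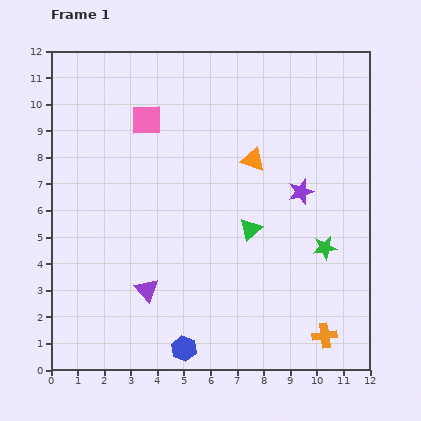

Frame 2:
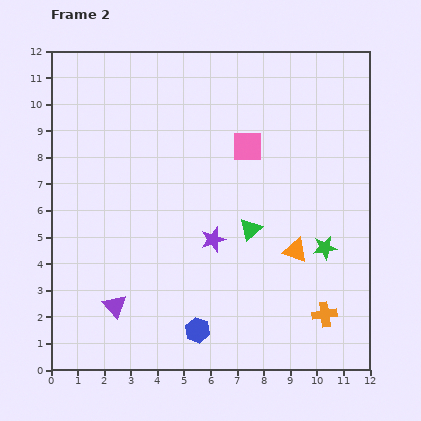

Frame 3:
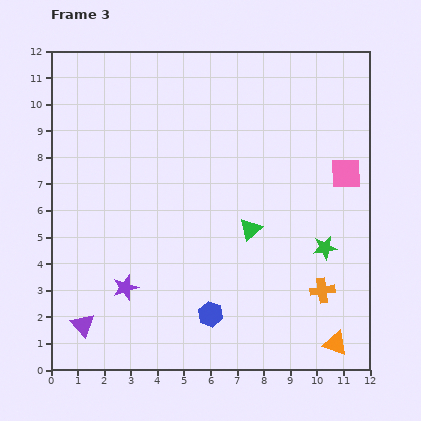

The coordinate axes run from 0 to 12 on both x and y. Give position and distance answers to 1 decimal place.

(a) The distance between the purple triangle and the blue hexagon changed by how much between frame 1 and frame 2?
+0.6

Distance in frame 1: 2.6. Distance in frame 2: 3.2.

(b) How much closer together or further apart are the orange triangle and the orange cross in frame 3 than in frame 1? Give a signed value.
-5.0

Distance in frame 1: 7.1. Distance in frame 3: 2.1.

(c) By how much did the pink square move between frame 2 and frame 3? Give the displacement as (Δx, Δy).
(3.7, -1.0)

The pink square was at (7.4, 8.4) in frame 2 and (11.1, 7.4) in frame 3.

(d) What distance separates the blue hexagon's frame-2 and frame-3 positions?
0.8

The blue hexagon moved from (5.5, 1.5) to (6.0, 2.1), a distance of √(0.5² + 0.6²) ≈ 0.8.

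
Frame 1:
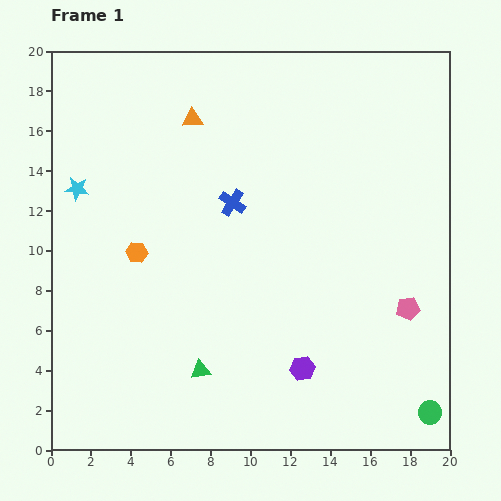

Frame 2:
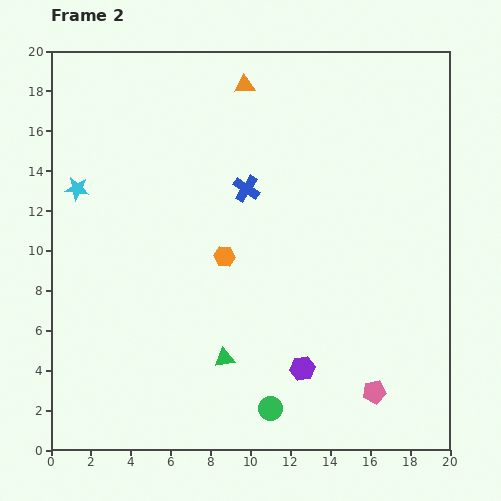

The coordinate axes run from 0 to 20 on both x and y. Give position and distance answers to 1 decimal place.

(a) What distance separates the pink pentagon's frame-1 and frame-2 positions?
4.5

The pink pentagon moved from (17.9, 7.1) to (16.2, 2.9), a distance of √(1.7² + 4.2²) ≈ 4.5.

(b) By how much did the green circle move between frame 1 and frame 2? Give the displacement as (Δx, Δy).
(-8.0, 0.2)

The green circle was at (19.0, 1.9) in frame 1 and (11.0, 2.1) in frame 2.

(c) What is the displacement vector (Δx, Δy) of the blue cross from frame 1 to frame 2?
(0.7, 0.7)

The blue cross was at (9.1, 12.4) in frame 1 and (9.8, 13.1) in frame 2.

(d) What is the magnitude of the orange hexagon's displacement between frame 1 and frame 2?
4.4

The orange hexagon moved from (4.3, 9.9) to (8.7, 9.7), a distance of √(4.4² + 0.2²) ≈ 4.4.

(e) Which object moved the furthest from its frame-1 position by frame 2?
the green circle

(moved 8.0; next 4.5)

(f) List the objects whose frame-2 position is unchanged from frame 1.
the cyan star, the purple hexagon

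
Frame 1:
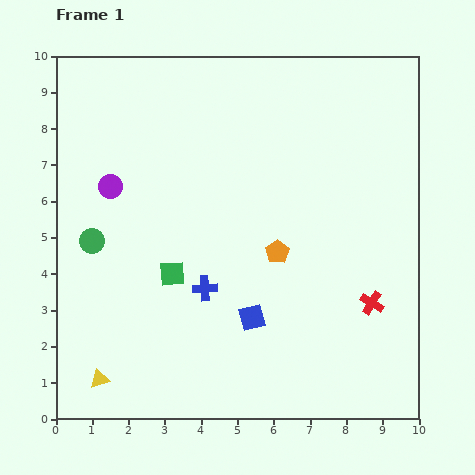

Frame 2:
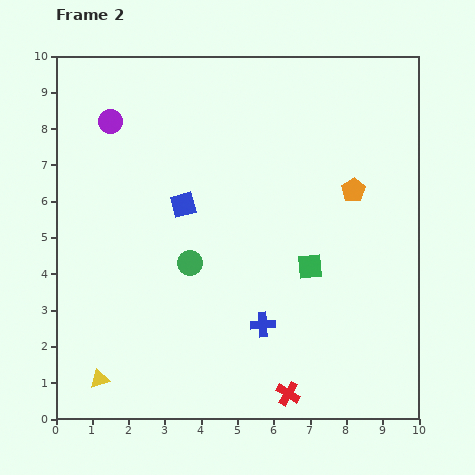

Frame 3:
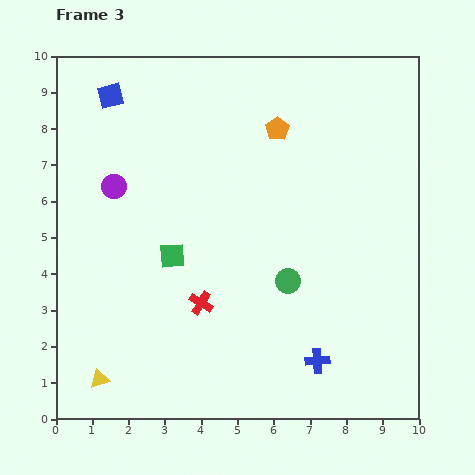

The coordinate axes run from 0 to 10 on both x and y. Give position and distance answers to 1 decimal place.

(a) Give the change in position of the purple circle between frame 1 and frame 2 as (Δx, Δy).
(0.0, 1.8)

The purple circle was at (1.5, 6.4) in frame 1 and (1.5, 8.2) in frame 2.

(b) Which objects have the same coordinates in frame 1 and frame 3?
the yellow triangle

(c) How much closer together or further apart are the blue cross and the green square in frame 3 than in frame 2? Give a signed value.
+2.8

Distance in frame 2: 2.1. Distance in frame 3: 4.9.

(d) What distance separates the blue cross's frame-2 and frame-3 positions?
1.8

The blue cross moved from (5.7, 2.6) to (7.2, 1.6), a distance of √(1.5² + 1.0²) ≈ 1.8.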